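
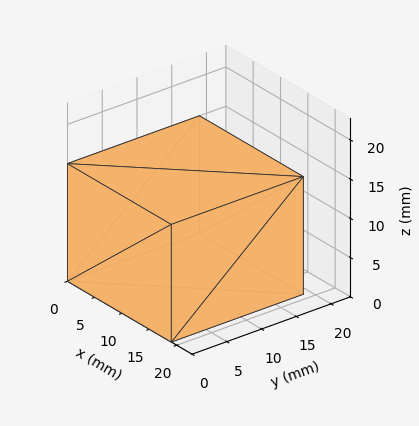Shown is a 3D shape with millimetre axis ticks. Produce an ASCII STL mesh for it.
Reading the render: the shape is a rectangular box, roughly 19 × 19 mm footprint and 15 mm tall (dimensions read to the nearest mm from the axis ticks). For the STL, each face is triangulated and given an outward normal.

solid part
  facet normal 0.0000 0.0000 -1.0000
    outer loop
      vertex 19.000 19.000 0.000
      vertex 19.000 0.000 0.000
      vertex 0.000 0.000 0.000
    endloop
  endfacet
  facet normal 0.0000 0.0000 -1.0000
    outer loop
      vertex 0.000 19.000 0.000
      vertex 19.000 19.000 0.000
      vertex 0.000 0.000 0.000
    endloop
  endfacet
  facet normal 0.0000 0.0000 1.0000
    outer loop
      vertex 0.000 0.000 15.000
      vertex 19.000 0.000 15.000
      vertex 19.000 19.000 15.000
    endloop
  endfacet
  facet normal 0.0000 0.0000 1.0000
    outer loop
      vertex 0.000 0.000 15.000
      vertex 19.000 19.000 15.000
      vertex 0.000 19.000 15.000
    endloop
  endfacet
  facet normal 0.0000 -1.0000 0.0000
    outer loop
      vertex 0.000 0.000 0.000
      vertex 19.000 0.000 0.000
      vertex 19.000 0.000 15.000
    endloop
  endfacet
  facet normal 0.0000 -1.0000 0.0000
    outer loop
      vertex 0.000 0.000 0.000
      vertex 19.000 0.000 15.000
      vertex 0.000 0.000 15.000
    endloop
  endfacet
  facet normal 0.0000 1.0000 0.0000
    outer loop
      vertex 19.000 19.000 15.000
      vertex 19.000 19.000 0.000
      vertex 0.000 19.000 0.000
    endloop
  endfacet
  facet normal 0.0000 1.0000 0.0000
    outer loop
      vertex 0.000 19.000 15.000
      vertex 19.000 19.000 15.000
      vertex 0.000 19.000 0.000
    endloop
  endfacet
  facet normal -1.0000 0.0000 0.0000
    outer loop
      vertex 0.000 19.000 15.000
      vertex 0.000 19.000 0.000
      vertex 0.000 0.000 0.000
    endloop
  endfacet
  facet normal -1.0000 0.0000 0.0000
    outer loop
      vertex 0.000 0.000 15.000
      vertex 0.000 19.000 15.000
      vertex 0.000 0.000 0.000
    endloop
  endfacet
  facet normal 1.0000 0.0000 0.0000
    outer loop
      vertex 19.000 0.000 0.000
      vertex 19.000 19.000 0.000
      vertex 19.000 19.000 15.000
    endloop
  endfacet
  facet normal 1.0000 0.0000 0.0000
    outer loop
      vertex 19.000 0.000 0.000
      vertex 19.000 19.000 15.000
      vertex 19.000 0.000 15.000
    endloop
  endfacet
endsolid part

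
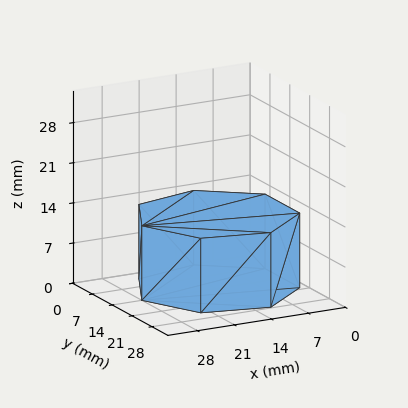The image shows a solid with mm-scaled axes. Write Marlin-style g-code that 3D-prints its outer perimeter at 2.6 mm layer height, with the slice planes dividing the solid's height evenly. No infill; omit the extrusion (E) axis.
Reading the render: the shape is a regular 7-sided prism (a cylinder approximated with 7 flat sides), circumscribed radius ≈ 14 mm, height ≈ 13 mm (dimensions read to the nearest mm from the axis ticks). For the g-code, the solid's height is divided into equal slices at the stated Δz and each level perimeter traced with G1 moves after a G0 lift.

; perimeter-only toolpath
G21 ; units = mm
G90 ; absolute positioning
G28 ; home
; layer 1
G0 Z2.6
G0 X28.0 Y14.0
G1 X22.7 Y24.9
G1 X10.9 Y27.6
G1 X1.4 Y20.1
G1 X1.4 Y7.9
G1 X10.9 Y0.4
G1 X22.7 Y3.1
G1 X28.0 Y14.0
; layer 2
G0 Z5.2
G0 X28.0 Y14.0
G1 X22.7 Y24.9
G1 X10.9 Y27.6
G1 X1.4 Y20.1
G1 X1.4 Y7.9
G1 X10.9 Y0.4
G1 X22.7 Y3.1
G1 X28.0 Y14.0
; layer 3
G0 Z7.8
G0 X28.0 Y14.0
G1 X22.7 Y24.9
G1 X10.9 Y27.6
G1 X1.4 Y20.1
G1 X1.4 Y7.9
G1 X10.9 Y0.4
G1 X22.7 Y3.1
G1 X28.0 Y14.0
; layer 4
G0 Z10.4
G0 X28.0 Y14.0
G1 X22.7 Y24.9
G1 X10.9 Y27.6
G1 X1.4 Y20.1
G1 X1.4 Y7.9
G1 X10.9 Y0.4
G1 X22.7 Y3.1
G1 X28.0 Y14.0
; layer 5
G0 Z13.0
G0 X28.0 Y14.0
G1 X22.7 Y24.9
G1 X10.9 Y27.6
G1 X1.4 Y20.1
G1 X1.4 Y7.9
G1 X10.9 Y0.4
G1 X22.7 Y3.1
G1 X28.0 Y14.0
M2 ; end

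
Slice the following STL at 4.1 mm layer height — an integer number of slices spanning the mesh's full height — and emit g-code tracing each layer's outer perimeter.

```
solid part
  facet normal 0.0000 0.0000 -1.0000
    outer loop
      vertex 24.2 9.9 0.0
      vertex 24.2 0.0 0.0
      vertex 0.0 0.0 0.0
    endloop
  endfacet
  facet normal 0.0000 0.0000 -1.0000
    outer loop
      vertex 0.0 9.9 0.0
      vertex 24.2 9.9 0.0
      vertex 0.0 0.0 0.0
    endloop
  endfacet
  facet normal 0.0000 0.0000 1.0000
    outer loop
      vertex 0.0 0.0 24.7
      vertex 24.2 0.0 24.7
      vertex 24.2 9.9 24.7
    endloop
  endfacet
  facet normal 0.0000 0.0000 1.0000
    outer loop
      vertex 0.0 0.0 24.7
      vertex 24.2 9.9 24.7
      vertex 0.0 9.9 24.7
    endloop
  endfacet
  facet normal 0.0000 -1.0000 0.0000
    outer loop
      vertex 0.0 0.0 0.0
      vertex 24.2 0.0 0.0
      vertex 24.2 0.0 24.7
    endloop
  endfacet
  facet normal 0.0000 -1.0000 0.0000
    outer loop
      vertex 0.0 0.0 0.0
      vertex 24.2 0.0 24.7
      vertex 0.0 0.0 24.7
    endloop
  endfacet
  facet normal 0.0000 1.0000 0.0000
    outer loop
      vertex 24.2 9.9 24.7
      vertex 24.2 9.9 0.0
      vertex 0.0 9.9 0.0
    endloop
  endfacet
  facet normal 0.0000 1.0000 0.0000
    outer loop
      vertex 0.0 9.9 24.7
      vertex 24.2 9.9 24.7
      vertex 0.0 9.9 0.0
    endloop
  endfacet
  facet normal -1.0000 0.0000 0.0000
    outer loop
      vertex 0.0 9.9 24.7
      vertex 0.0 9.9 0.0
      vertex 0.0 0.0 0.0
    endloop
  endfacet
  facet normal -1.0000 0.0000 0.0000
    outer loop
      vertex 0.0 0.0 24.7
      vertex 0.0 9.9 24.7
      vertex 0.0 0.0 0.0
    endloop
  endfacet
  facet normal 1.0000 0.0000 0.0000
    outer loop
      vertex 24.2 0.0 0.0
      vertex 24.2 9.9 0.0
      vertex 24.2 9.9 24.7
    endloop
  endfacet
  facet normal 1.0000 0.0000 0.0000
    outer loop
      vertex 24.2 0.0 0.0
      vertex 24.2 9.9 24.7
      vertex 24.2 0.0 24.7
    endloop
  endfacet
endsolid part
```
; perimeter-only toolpath
G21 ; units = mm
G90 ; absolute positioning
G28 ; home
; layer 1
G0 Z4.1
G0 X0.0 Y0.0
G1 X24.2 Y0.0
G1 X24.2 Y9.9
G1 X0.0 Y9.9
G1 X0.0 Y0.0
; layer 2
G0 Z8.2
G0 X0.0 Y0.0
G1 X24.2 Y0.0
G1 X24.2 Y9.9
G1 X0.0 Y9.9
G1 X0.0 Y0.0
; layer 3
G0 Z12.3
G0 X0.0 Y0.0
G1 X24.2 Y0.0
G1 X24.2 Y9.9
G1 X0.0 Y9.9
G1 X0.0 Y0.0
; layer 4
G0 Z16.5
G0 X0.0 Y0.0
G1 X24.2 Y0.0
G1 X24.2 Y9.9
G1 X0.0 Y9.9
G1 X0.0 Y0.0
; layer 5
G0 Z20.6
G0 X0.0 Y0.0
G1 X24.2 Y0.0
G1 X24.2 Y9.9
G1 X0.0 Y9.9
G1 X0.0 Y0.0
; layer 6
G0 Z24.7
G0 X0.0 Y0.0
G1 X24.2 Y0.0
G1 X24.2 Y9.9
G1 X0.0 Y9.9
G1 X0.0 Y0.0
M2 ; end

The solid is a rectangular box, roughly 24.2 × 9.9 mm footprint and 24.7 mm tall. Slicing at Δz = 4.1 mm — 6 equal slices spanning the solid's height, so layer i sits at z = i·h/6 — gives 6 non-empty perimeters. Each is a 4-segment closed polygon; G0 lifts to the layer z and rapids to the start vertex, then G1 traces the edges.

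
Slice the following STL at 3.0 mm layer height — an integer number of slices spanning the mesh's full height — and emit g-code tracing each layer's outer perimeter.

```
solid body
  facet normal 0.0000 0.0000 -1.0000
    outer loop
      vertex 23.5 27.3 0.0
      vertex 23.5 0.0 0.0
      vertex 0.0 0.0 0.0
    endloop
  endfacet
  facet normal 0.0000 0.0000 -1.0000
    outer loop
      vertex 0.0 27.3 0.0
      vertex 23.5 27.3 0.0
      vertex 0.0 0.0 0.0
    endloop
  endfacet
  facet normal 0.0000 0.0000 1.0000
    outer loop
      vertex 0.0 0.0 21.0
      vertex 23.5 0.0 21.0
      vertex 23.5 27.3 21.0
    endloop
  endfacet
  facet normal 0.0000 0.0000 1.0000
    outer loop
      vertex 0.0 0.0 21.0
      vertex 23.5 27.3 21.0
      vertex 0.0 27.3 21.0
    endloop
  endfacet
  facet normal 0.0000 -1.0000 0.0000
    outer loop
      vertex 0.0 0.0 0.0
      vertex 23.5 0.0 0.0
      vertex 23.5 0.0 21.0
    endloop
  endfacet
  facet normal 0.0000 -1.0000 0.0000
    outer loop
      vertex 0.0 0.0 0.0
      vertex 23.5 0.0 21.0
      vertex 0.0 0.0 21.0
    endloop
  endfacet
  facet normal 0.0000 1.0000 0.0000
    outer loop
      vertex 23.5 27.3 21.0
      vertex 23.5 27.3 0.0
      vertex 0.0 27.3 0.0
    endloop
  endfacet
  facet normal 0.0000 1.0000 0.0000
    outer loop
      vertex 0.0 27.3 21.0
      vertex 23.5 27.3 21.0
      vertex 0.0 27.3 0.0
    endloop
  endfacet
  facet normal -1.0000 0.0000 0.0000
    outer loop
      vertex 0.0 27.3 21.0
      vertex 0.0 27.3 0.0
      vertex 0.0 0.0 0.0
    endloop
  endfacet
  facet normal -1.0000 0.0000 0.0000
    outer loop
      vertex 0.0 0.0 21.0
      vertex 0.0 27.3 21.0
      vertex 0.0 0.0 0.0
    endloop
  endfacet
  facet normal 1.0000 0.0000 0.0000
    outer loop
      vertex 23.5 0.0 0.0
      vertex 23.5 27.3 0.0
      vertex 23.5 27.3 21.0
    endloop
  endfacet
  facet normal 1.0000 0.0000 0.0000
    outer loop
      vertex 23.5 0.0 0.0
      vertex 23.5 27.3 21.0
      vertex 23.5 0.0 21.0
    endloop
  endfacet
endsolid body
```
; perimeter-only toolpath
G21 ; units = mm
G90 ; absolute positioning
G28 ; home
; layer 1
G0 Z3.0
G0 X0.0 Y0.0
G1 X23.5 Y0.0
G1 X23.5 Y27.3
G1 X0.0 Y27.3
G1 X0.0 Y0.0
; layer 2
G0 Z6.0
G0 X0.0 Y0.0
G1 X23.5 Y0.0
G1 X23.5 Y27.3
G1 X0.0 Y27.3
G1 X0.0 Y0.0
; layer 3
G0 Z9.0
G0 X0.0 Y0.0
G1 X23.5 Y0.0
G1 X23.5 Y27.3
G1 X0.0 Y27.3
G1 X0.0 Y0.0
; layer 4
G0 Z12.0
G0 X0.0 Y0.0
G1 X23.5 Y0.0
G1 X23.5 Y27.3
G1 X0.0 Y27.3
G1 X0.0 Y0.0
; layer 5
G0 Z15.0
G0 X0.0 Y0.0
G1 X23.5 Y0.0
G1 X23.5 Y27.3
G1 X0.0 Y27.3
G1 X0.0 Y0.0
; layer 6
G0 Z18.0
G0 X0.0 Y0.0
G1 X23.5 Y0.0
G1 X23.5 Y27.3
G1 X0.0 Y27.3
G1 X0.0 Y0.0
; layer 7
G0 Z21.0
G0 X0.0 Y0.0
G1 X23.5 Y0.0
G1 X23.5 Y27.3
G1 X0.0 Y27.3
G1 X0.0 Y0.0
M2 ; end

The solid is a rectangular box, roughly 23.5 × 27.3 mm footprint and 21 mm tall. Slicing at Δz = 3.0 mm — 7 equal slices spanning the solid's height, so layer i sits at z = i·h/7 — gives 7 non-empty perimeters. Each is a 4-segment closed polygon; G0 lifts to the layer z and rapids to the start vertex, then G1 traces the edges.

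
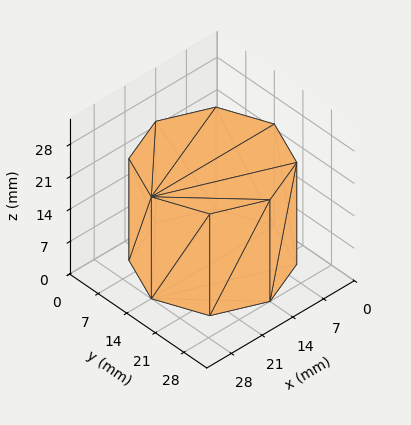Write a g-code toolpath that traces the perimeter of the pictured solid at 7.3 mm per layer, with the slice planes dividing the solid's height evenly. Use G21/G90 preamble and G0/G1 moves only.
Reading the render: the shape is a regular 8-sided prism (a cylinder approximated with 8 flat sides), circumscribed radius ≈ 14 mm, height ≈ 22 mm (dimensions read to the nearest mm from the axis ticks). For the g-code, the solid's height is divided into equal slices at the stated Δz and each level perimeter traced with G1 moves after a G0 lift.

; perimeter-only toolpath
G21 ; units = mm
G90 ; absolute positioning
G28 ; home
; layer 1
G0 Z7.3
G0 X28.0 Y14.0
G1 X23.9 Y23.9
G1 X14.0 Y28.0
G1 X4.1 Y23.9
G1 X0.0 Y14.0
G1 X4.1 Y4.1
G1 X14.0 Y0.0
G1 X23.9 Y4.1
G1 X28.0 Y14.0
; layer 2
G0 Z14.7
G0 X28.0 Y14.0
G1 X23.9 Y23.9
G1 X14.0 Y28.0
G1 X4.1 Y23.9
G1 X0.0 Y14.0
G1 X4.1 Y4.1
G1 X14.0 Y0.0
G1 X23.9 Y4.1
G1 X28.0 Y14.0
; layer 3
G0 Z22.0
G0 X28.0 Y14.0
G1 X23.9 Y23.9
G1 X14.0 Y28.0
G1 X4.1 Y23.9
G1 X0.0 Y14.0
G1 X4.1 Y4.1
G1 X14.0 Y0.0
G1 X23.9 Y4.1
G1 X28.0 Y14.0
M2 ; end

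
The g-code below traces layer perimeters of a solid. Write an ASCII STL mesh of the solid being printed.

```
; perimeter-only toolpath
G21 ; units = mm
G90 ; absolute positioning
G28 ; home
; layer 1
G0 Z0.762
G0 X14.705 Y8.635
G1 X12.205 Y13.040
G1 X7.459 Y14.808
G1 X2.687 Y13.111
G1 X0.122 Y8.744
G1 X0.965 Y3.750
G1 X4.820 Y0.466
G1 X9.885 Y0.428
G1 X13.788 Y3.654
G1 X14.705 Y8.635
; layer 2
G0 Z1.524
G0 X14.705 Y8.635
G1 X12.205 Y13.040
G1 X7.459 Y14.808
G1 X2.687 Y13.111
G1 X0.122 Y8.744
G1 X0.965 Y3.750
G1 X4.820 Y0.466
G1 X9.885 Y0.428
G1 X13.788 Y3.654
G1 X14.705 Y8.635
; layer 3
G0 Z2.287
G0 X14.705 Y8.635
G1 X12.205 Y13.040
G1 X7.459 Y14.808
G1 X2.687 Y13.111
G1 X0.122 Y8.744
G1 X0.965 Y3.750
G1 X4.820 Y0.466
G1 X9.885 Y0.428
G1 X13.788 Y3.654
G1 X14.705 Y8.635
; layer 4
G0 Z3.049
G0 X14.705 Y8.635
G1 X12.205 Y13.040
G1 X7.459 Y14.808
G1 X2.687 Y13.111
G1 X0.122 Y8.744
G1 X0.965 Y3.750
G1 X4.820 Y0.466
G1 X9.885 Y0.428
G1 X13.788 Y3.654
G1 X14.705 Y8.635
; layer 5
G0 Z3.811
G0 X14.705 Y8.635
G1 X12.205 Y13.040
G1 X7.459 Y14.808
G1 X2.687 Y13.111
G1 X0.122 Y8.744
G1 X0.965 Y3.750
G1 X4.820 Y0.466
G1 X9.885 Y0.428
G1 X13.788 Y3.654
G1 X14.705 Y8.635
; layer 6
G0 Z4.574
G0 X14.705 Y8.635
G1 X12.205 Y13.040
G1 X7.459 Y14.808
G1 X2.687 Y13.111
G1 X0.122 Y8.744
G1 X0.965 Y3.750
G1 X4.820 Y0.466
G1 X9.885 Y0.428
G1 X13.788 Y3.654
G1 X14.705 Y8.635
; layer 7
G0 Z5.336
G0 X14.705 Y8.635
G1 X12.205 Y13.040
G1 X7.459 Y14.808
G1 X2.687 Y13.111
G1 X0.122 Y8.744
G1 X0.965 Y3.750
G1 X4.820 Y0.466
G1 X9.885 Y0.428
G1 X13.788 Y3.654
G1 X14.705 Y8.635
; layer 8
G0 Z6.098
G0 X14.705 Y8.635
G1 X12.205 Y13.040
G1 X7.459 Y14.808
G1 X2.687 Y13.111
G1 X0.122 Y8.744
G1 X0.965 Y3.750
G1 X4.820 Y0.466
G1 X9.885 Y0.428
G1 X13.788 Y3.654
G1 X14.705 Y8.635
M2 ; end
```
solid part
  facet normal 0.0000 0.0000 -1.0000
    outer loop
      vertex 7.459 14.808 0.000
      vertex 12.205 13.040 0.000
      vertex 14.705 8.635 0.000
    endloop
  endfacet
  facet normal 0.0000 0.0000 -1.0000
    outer loop
      vertex 2.687 13.111 0.000
      vertex 7.459 14.808 0.000
      vertex 14.705 8.635 0.000
    endloop
  endfacet
  facet normal 0.0000 0.0000 -1.0000
    outer loop
      vertex 0.122 8.744 0.000
      vertex 2.687 13.111 0.000
      vertex 14.705 8.635 0.000
    endloop
  endfacet
  facet normal 0.0000 0.0000 -1.0000
    outer loop
      vertex 0.965 3.750 0.000
      vertex 0.122 8.744 0.000
      vertex 14.705 8.635 0.000
    endloop
  endfacet
  facet normal 0.0000 0.0000 -1.0000
    outer loop
      vertex 4.820 0.466 0.000
      vertex 0.965 3.750 0.000
      vertex 14.705 8.635 0.000
    endloop
  endfacet
  facet normal 0.0000 0.0000 -1.0000
    outer loop
      vertex 9.885 0.428 0.000
      vertex 4.820 0.466 0.000
      vertex 14.705 8.635 0.000
    endloop
  endfacet
  facet normal 0.0000 0.0000 -1.0000
    outer loop
      vertex 13.788 3.654 0.000
      vertex 9.885 0.428 0.000
      vertex 14.705 8.635 0.000
    endloop
  endfacet
  facet normal 0.0000 0.0000 1.0000
    outer loop
      vertex 14.705 8.635 6.098
      vertex 12.205 13.040 6.098
      vertex 7.459 14.808 6.098
    endloop
  endfacet
  facet normal 0.0000 0.0000 1.0000
    outer loop
      vertex 14.705 8.635 6.098
      vertex 7.459 14.808 6.098
      vertex 2.687 13.111 6.098
    endloop
  endfacet
  facet normal 0.0000 0.0000 1.0000
    outer loop
      vertex 14.705 8.635 6.098
      vertex 2.687 13.111 6.098
      vertex 0.122 8.744 6.098
    endloop
  endfacet
  facet normal 0.0000 0.0000 1.0000
    outer loop
      vertex 14.705 8.635 6.098
      vertex 0.122 8.744 6.098
      vertex 0.965 3.750 6.098
    endloop
  endfacet
  facet normal 0.0000 0.0000 1.0000
    outer loop
      vertex 14.705 8.635 6.098
      vertex 0.965 3.750 6.098
      vertex 4.820 0.466 6.098
    endloop
  endfacet
  facet normal 0.0000 0.0000 1.0000
    outer loop
      vertex 14.705 8.635 6.098
      vertex 4.820 0.466 6.098
      vertex 9.885 0.428 6.098
    endloop
  endfacet
  facet normal 0.0000 0.0000 1.0000
    outer loop
      vertex 14.705 8.635 6.098
      vertex 9.885 0.428 6.098
      vertex 13.788 3.654 6.098
    endloop
  endfacet
  facet normal 0.8697 0.4936 0.0000
    outer loop
      vertex 14.705 8.635 0.000
      vertex 12.205 13.040 0.000
      vertex 12.205 13.040 6.098
    endloop
  endfacet
  facet normal 0.8697 0.4936 0.0000
    outer loop
      vertex 14.705 8.635 0.000
      vertex 12.205 13.040 6.098
      vertex 14.705 8.635 6.098
    endloop
  endfacet
  facet normal 0.3491 0.9371 0.0000
    outer loop
      vertex 12.205 13.040 0.000
      vertex 7.459 14.808 0.000
      vertex 7.459 14.808 6.098
    endloop
  endfacet
  facet normal 0.3491 0.9371 0.0000
    outer loop
      vertex 12.205 13.040 0.000
      vertex 7.459 14.808 6.098
      vertex 12.205 13.040 6.098
    endloop
  endfacet
  facet normal -0.3351 0.9422 0.0000
    outer loop
      vertex 7.459 14.808 0.000
      vertex 2.687 13.111 0.000
      vertex 2.687 13.111 6.098
    endloop
  endfacet
  facet normal -0.3351 0.9422 0.0000
    outer loop
      vertex 7.459 14.808 0.000
      vertex 2.687 13.111 6.098
      vertex 7.459 14.808 6.098
    endloop
  endfacet
  facet normal -0.8623 0.5065 0.0000
    outer loop
      vertex 2.687 13.111 0.000
      vertex 0.122 8.744 0.000
      vertex 0.122 8.744 6.098
    endloop
  endfacet
  facet normal -0.8623 0.5065 0.0000
    outer loop
      vertex 2.687 13.111 0.000
      vertex 0.122 8.744 6.098
      vertex 2.687 13.111 6.098
    endloop
  endfacet
  facet normal -0.9861 -0.1664 0.0000
    outer loop
      vertex 0.122 8.744 0.000
      vertex 0.965 3.750 0.000
      vertex 0.965 3.750 6.098
    endloop
  endfacet
  facet normal -0.9861 -0.1664 0.0000
    outer loop
      vertex 0.122 8.744 0.000
      vertex 0.965 3.750 6.098
      vertex 0.122 8.744 6.098
    endloop
  endfacet
  facet normal -0.6485 -0.7612 0.0000
    outer loop
      vertex 0.965 3.750 0.000
      vertex 4.820 0.466 0.000
      vertex 4.820 0.466 6.098
    endloop
  endfacet
  facet normal -0.6485 -0.7612 0.0000
    outer loop
      vertex 0.965 3.750 0.000
      vertex 4.820 0.466 6.098
      vertex 0.965 3.750 6.098
    endloop
  endfacet
  facet normal -0.0075 -1.0000 0.0000
    outer loop
      vertex 4.820 0.466 0.000
      vertex 9.885 0.428 0.000
      vertex 9.885 0.428 6.098
    endloop
  endfacet
  facet normal -0.0075 -1.0000 0.0000
    outer loop
      vertex 4.820 0.466 0.000
      vertex 9.885 0.428 6.098
      vertex 4.820 0.466 6.098
    endloop
  endfacet
  facet normal 0.6371 -0.7708 0.0000
    outer loop
      vertex 9.885 0.428 0.000
      vertex 13.788 3.654 0.000
      vertex 13.788 3.654 6.098
    endloop
  endfacet
  facet normal 0.6371 -0.7708 0.0000
    outer loop
      vertex 9.885 0.428 0.000
      vertex 13.788 3.654 6.098
      vertex 9.885 0.428 6.098
    endloop
  endfacet
  facet normal 0.9835 -0.1811 0.0000
    outer loop
      vertex 13.788 3.654 0.000
      vertex 14.705 8.635 0.000
      vertex 14.705 8.635 6.098
    endloop
  endfacet
  facet normal 0.9835 -0.1811 0.0000
    outer loop
      vertex 13.788 3.654 0.000
      vertex 14.705 8.635 6.098
      vertex 13.788 3.654 6.098
    endloop
  endfacet
endsolid part

The G0 Z moves step by Δz≈0.762 mm. Every layer's G1 loop is the same polygon, so the solid is a straight extrusion of it from z=0 to z≈6.1. Closing with flat bottom and top caps and triangulating gives 32 facets — a regular 9-sided prism (a cylinder approximated with 9 flat sides), circumscribed radius ≈ 7.4 mm, height ≈ 6.1 mm.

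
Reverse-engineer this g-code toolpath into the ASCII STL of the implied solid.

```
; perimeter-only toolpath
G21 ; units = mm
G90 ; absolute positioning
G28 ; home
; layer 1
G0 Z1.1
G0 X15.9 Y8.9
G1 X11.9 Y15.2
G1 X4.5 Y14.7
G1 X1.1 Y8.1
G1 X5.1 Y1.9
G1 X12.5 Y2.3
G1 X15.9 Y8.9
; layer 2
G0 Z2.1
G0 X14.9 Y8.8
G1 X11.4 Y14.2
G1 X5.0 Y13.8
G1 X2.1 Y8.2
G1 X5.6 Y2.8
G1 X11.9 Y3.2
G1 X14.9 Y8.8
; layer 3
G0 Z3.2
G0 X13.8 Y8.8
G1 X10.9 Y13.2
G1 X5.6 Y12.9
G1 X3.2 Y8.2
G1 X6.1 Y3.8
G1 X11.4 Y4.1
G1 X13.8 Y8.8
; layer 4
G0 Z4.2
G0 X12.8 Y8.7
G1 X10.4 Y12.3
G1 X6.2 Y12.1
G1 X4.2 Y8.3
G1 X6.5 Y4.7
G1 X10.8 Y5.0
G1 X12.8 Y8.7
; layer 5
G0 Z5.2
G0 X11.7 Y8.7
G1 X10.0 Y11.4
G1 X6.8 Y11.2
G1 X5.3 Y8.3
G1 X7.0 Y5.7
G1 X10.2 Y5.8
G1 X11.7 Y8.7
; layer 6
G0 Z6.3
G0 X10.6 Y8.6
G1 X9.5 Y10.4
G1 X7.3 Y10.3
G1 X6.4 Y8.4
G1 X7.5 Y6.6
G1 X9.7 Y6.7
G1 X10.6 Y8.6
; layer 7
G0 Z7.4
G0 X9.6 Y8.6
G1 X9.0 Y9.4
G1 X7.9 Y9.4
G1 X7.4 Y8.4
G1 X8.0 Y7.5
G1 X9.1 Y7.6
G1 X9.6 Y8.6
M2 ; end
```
solid part
  facet normal 0.0000 0.0000 -1.0000
    outer loop
      vertex 3.9 15.6 0.0
      vertex 12.4 16.1 0.0
      vertex 17.0 8.9 0.0
    endloop
  endfacet
  facet normal 0.0000 0.0000 -1.0000
    outer loop
      vertex 0.0 8.1 0.0
      vertex 3.9 15.6 0.0
      vertex 17.0 8.9 0.0
    endloop
  endfacet
  facet normal 0.0000 0.0000 -1.0000
    outer loop
      vertex 4.6 0.9 0.0
      vertex 0.0 8.1 0.0
      vertex 17.0 8.9 0.0
    endloop
  endfacet
  facet normal 0.0000 0.0000 -1.0000
    outer loop
      vertex 13.1 1.4 0.0
      vertex 4.6 0.9 0.0
      vertex 17.0 8.9 0.0
    endloop
  endfacet
  facet normal 0.6331 0.4045 0.6599
    outer loop
      vertex 17.0 8.9 0.0
      vertex 12.4 16.1 0.0
      vertex 8.5 8.5 8.4
    endloop
  endfacet
  facet normal -0.0442 0.7509 0.6589
    outer loop
      vertex 12.4 16.1 0.0
      vertex 3.9 15.6 0.0
      vertex 8.5 8.5 8.4
    endloop
  endfacet
  facet normal -0.6674 0.3471 0.6588
    outer loop
      vertex 3.9 15.6 0.0
      vertex 0.0 8.1 0.0
      vertex 8.5 8.5 8.4
    endloop
  endfacet
  facet normal -0.6331 -0.4045 0.6599
    outer loop
      vertex 0.0 8.1 0.0
      vertex 4.6 0.9 0.0
      vertex 8.5 8.5 8.4
    endloop
  endfacet
  facet normal 0.0442 -0.7509 0.6589
    outer loop
      vertex 4.6 0.9 0.0
      vertex 13.1 1.4 0.0
      vertex 8.5 8.5 8.4
    endloop
  endfacet
  facet normal 0.6674 -0.3471 0.6588
    outer loop
      vertex 13.1 1.4 0.0
      vertex 17.0 8.9 0.0
      vertex 8.5 8.5 8.4
    endloop
  endfacet
endsolid part

The G0 Z moves step by Δz≈1.1 mm. The G1 loops shrink linearly with z, so the solid tapers from its base footprint up to z≈8.4. Closing with a flat bottom cap and the tapered top and triangulating gives 10 facets — a regular 6-sided pyramid, base circumscribed radius ≈ 8.5 mm, apex at z ≈ 8.4 mm.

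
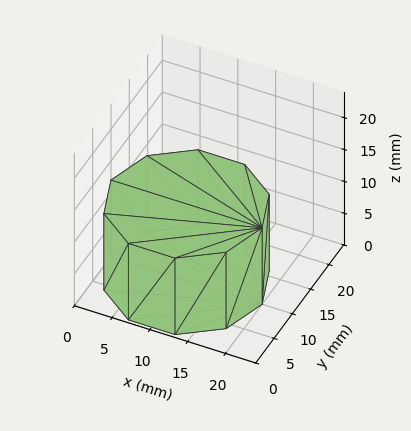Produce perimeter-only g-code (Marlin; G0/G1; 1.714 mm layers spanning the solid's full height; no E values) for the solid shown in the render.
Reading the render: the shape is a regular 10-sided prism (a cylinder approximated with 10 flat sides), circumscribed radius ≈ 10 mm, height ≈ 12 mm (dimensions read to the nearest mm from the axis ticks). For the g-code, the solid's height is divided into equal slices at the stated Δz and each level perimeter traced with G1 moves after a G0 lift.

; perimeter-only toolpath
G21 ; units = mm
G90 ; absolute positioning
G28 ; home
; layer 1
G0 Z1.714
G0 X20.000 Y10.000
G1 X18.090 Y15.878
G1 X13.090 Y19.511
G1 X6.910 Y19.511
G1 X1.910 Y15.878
G1 X0.000 Y10.000
G1 X1.910 Y4.122
G1 X6.910 Y0.489
G1 X13.090 Y0.489
G1 X18.090 Y4.122
G1 X20.000 Y10.000
; layer 2
G0 Z3.429
G0 X20.000 Y10.000
G1 X18.090 Y15.878
G1 X13.090 Y19.511
G1 X6.910 Y19.511
G1 X1.910 Y15.878
G1 X0.000 Y10.000
G1 X1.910 Y4.122
G1 X6.910 Y0.489
G1 X13.090 Y0.489
G1 X18.090 Y4.122
G1 X20.000 Y10.000
; layer 3
G0 Z5.143
G0 X20.000 Y10.000
G1 X18.090 Y15.878
G1 X13.090 Y19.511
G1 X6.910 Y19.511
G1 X1.910 Y15.878
G1 X0.000 Y10.000
G1 X1.910 Y4.122
G1 X6.910 Y0.489
G1 X13.090 Y0.489
G1 X18.090 Y4.122
G1 X20.000 Y10.000
; layer 4
G0 Z6.857
G0 X20.000 Y10.000
G1 X18.090 Y15.878
G1 X13.090 Y19.511
G1 X6.910 Y19.511
G1 X1.910 Y15.878
G1 X0.000 Y10.000
G1 X1.910 Y4.122
G1 X6.910 Y0.489
G1 X13.090 Y0.489
G1 X18.090 Y4.122
G1 X20.000 Y10.000
; layer 5
G0 Z8.571
G0 X20.000 Y10.000
G1 X18.090 Y15.878
G1 X13.090 Y19.511
G1 X6.910 Y19.511
G1 X1.910 Y15.878
G1 X0.000 Y10.000
G1 X1.910 Y4.122
G1 X6.910 Y0.489
G1 X13.090 Y0.489
G1 X18.090 Y4.122
G1 X20.000 Y10.000
; layer 6
G0 Z10.286
G0 X20.000 Y10.000
G1 X18.090 Y15.878
G1 X13.090 Y19.511
G1 X6.910 Y19.511
G1 X1.910 Y15.878
G1 X0.000 Y10.000
G1 X1.910 Y4.122
G1 X6.910 Y0.489
G1 X13.090 Y0.489
G1 X18.090 Y4.122
G1 X20.000 Y10.000
; layer 7
G0 Z12.000
G0 X20.000 Y10.000
G1 X18.090 Y15.878
G1 X13.090 Y19.511
G1 X6.910 Y19.511
G1 X1.910 Y15.878
G1 X0.000 Y10.000
G1 X1.910 Y4.122
G1 X6.910 Y0.489
G1 X13.090 Y0.489
G1 X18.090 Y4.122
G1 X20.000 Y10.000
M2 ; end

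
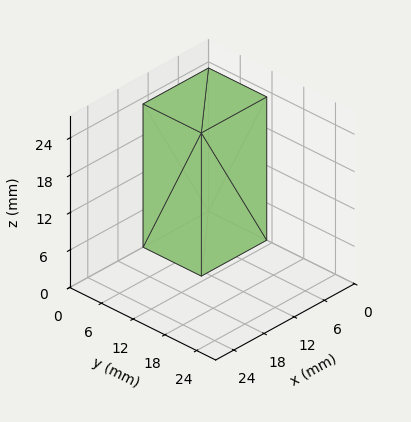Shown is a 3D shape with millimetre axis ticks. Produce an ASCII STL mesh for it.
Reading the render: the shape is a rectangular box, roughly 13 × 11 mm footprint and 23 mm tall (dimensions read to the nearest mm from the axis ticks). For the STL, each face is triangulated and given an outward normal.

solid part
  facet normal 0.0000 0.0000 -1.0000
    outer loop
      vertex 13.000 11.000 0.000
      vertex 13.000 0.000 0.000
      vertex 0.000 0.000 0.000
    endloop
  endfacet
  facet normal 0.0000 0.0000 -1.0000
    outer loop
      vertex 0.000 11.000 0.000
      vertex 13.000 11.000 0.000
      vertex 0.000 0.000 0.000
    endloop
  endfacet
  facet normal 0.0000 0.0000 1.0000
    outer loop
      vertex 0.000 0.000 23.000
      vertex 13.000 0.000 23.000
      vertex 13.000 11.000 23.000
    endloop
  endfacet
  facet normal 0.0000 0.0000 1.0000
    outer loop
      vertex 0.000 0.000 23.000
      vertex 13.000 11.000 23.000
      vertex 0.000 11.000 23.000
    endloop
  endfacet
  facet normal 0.0000 -1.0000 0.0000
    outer loop
      vertex 0.000 0.000 0.000
      vertex 13.000 0.000 0.000
      vertex 13.000 0.000 23.000
    endloop
  endfacet
  facet normal 0.0000 -1.0000 0.0000
    outer loop
      vertex 0.000 0.000 0.000
      vertex 13.000 0.000 23.000
      vertex 0.000 0.000 23.000
    endloop
  endfacet
  facet normal 0.0000 1.0000 0.0000
    outer loop
      vertex 13.000 11.000 23.000
      vertex 13.000 11.000 0.000
      vertex 0.000 11.000 0.000
    endloop
  endfacet
  facet normal 0.0000 1.0000 0.0000
    outer loop
      vertex 0.000 11.000 23.000
      vertex 13.000 11.000 23.000
      vertex 0.000 11.000 0.000
    endloop
  endfacet
  facet normal -1.0000 0.0000 0.0000
    outer loop
      vertex 0.000 11.000 23.000
      vertex 0.000 11.000 0.000
      vertex 0.000 0.000 0.000
    endloop
  endfacet
  facet normal -1.0000 0.0000 0.0000
    outer loop
      vertex 0.000 0.000 23.000
      vertex 0.000 11.000 23.000
      vertex 0.000 0.000 0.000
    endloop
  endfacet
  facet normal 1.0000 0.0000 0.0000
    outer loop
      vertex 13.000 0.000 0.000
      vertex 13.000 11.000 0.000
      vertex 13.000 11.000 23.000
    endloop
  endfacet
  facet normal 1.0000 0.0000 0.0000
    outer loop
      vertex 13.000 0.000 0.000
      vertex 13.000 11.000 23.000
      vertex 13.000 0.000 23.000
    endloop
  endfacet
endsolid part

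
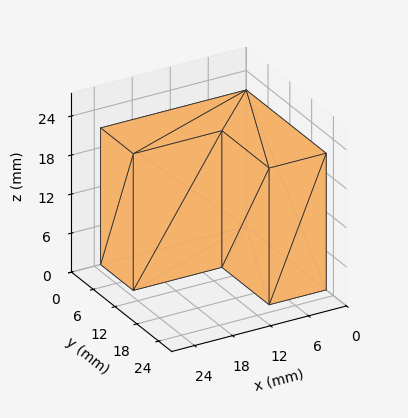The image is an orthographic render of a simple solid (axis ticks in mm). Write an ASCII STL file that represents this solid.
Reading the render: the shape is an L-shaped prism: outer 23 × 22 mm, arm thicknesses ≈ 9 mm (horizontal) and 9 mm (vertical), extruded 21 mm in z (dimensions read to the nearest mm from the axis ticks). For the STL, each face is triangulated and given an outward normal.

solid part
  facet normal 0.0000 0.0000 -1.0000
    outer loop
      vertex 23.000 9.000 0.000
      vertex 23.000 0.000 0.000
      vertex 0.000 0.000 0.000
    endloop
  endfacet
  facet normal 0.0000 0.0000 -1.0000
    outer loop
      vertex 9.000 9.000 0.000
      vertex 23.000 9.000 0.000
      vertex 0.000 0.000 0.000
    endloop
  endfacet
  facet normal 0.0000 0.0000 -1.0000
    outer loop
      vertex 9.000 22.000 0.000
      vertex 9.000 9.000 0.000
      vertex 0.000 0.000 0.000
    endloop
  endfacet
  facet normal 0.0000 0.0000 -1.0000
    outer loop
      vertex 0.000 22.000 0.000
      vertex 9.000 22.000 0.000
      vertex 0.000 0.000 0.000
    endloop
  endfacet
  facet normal 0.0000 0.0000 1.0000
    outer loop
      vertex 0.000 0.000 21.000
      vertex 23.000 0.000 21.000
      vertex 23.000 9.000 21.000
    endloop
  endfacet
  facet normal 0.0000 0.0000 1.0000
    outer loop
      vertex 0.000 0.000 21.000
      vertex 23.000 9.000 21.000
      vertex 9.000 9.000 21.000
    endloop
  endfacet
  facet normal 0.0000 0.0000 1.0000
    outer loop
      vertex 0.000 0.000 21.000
      vertex 9.000 9.000 21.000
      vertex 9.000 22.000 21.000
    endloop
  endfacet
  facet normal 0.0000 0.0000 1.0000
    outer loop
      vertex 0.000 0.000 21.000
      vertex 9.000 22.000 21.000
      vertex 0.000 22.000 21.000
    endloop
  endfacet
  facet normal 0.0000 -1.0000 0.0000
    outer loop
      vertex 0.000 0.000 0.000
      vertex 23.000 0.000 0.000
      vertex 23.000 0.000 21.000
    endloop
  endfacet
  facet normal 0.0000 -1.0000 0.0000
    outer loop
      vertex 0.000 0.000 0.000
      vertex 23.000 0.000 21.000
      vertex 0.000 0.000 21.000
    endloop
  endfacet
  facet normal 1.0000 0.0000 0.0000
    outer loop
      vertex 23.000 0.000 0.000
      vertex 23.000 9.000 0.000
      vertex 23.000 9.000 21.000
    endloop
  endfacet
  facet normal 1.0000 0.0000 0.0000
    outer loop
      vertex 23.000 0.000 0.000
      vertex 23.000 9.000 21.000
      vertex 23.000 0.000 21.000
    endloop
  endfacet
  facet normal 0.0000 1.0000 0.0000
    outer loop
      vertex 23.000 9.000 0.000
      vertex 9.000 9.000 0.000
      vertex 9.000 9.000 21.000
    endloop
  endfacet
  facet normal 0.0000 1.0000 0.0000
    outer loop
      vertex 23.000 9.000 0.000
      vertex 9.000 9.000 21.000
      vertex 23.000 9.000 21.000
    endloop
  endfacet
  facet normal 1.0000 0.0000 0.0000
    outer loop
      vertex 9.000 9.000 0.000
      vertex 9.000 22.000 0.000
      vertex 9.000 22.000 21.000
    endloop
  endfacet
  facet normal 1.0000 0.0000 0.0000
    outer loop
      vertex 9.000 9.000 0.000
      vertex 9.000 22.000 21.000
      vertex 9.000 9.000 21.000
    endloop
  endfacet
  facet normal 0.0000 1.0000 0.0000
    outer loop
      vertex 9.000 22.000 0.000
      vertex 0.000 22.000 0.000
      vertex 0.000 22.000 21.000
    endloop
  endfacet
  facet normal 0.0000 1.0000 0.0000
    outer loop
      vertex 9.000 22.000 0.000
      vertex 0.000 22.000 21.000
      vertex 9.000 22.000 21.000
    endloop
  endfacet
  facet normal -1.0000 0.0000 0.0000
    outer loop
      vertex 0.000 22.000 0.000
      vertex 0.000 0.000 0.000
      vertex 0.000 0.000 21.000
    endloop
  endfacet
  facet normal -1.0000 0.0000 0.0000
    outer loop
      vertex 0.000 22.000 0.000
      vertex 0.000 0.000 21.000
      vertex 0.000 22.000 21.000
    endloop
  endfacet
endsolid part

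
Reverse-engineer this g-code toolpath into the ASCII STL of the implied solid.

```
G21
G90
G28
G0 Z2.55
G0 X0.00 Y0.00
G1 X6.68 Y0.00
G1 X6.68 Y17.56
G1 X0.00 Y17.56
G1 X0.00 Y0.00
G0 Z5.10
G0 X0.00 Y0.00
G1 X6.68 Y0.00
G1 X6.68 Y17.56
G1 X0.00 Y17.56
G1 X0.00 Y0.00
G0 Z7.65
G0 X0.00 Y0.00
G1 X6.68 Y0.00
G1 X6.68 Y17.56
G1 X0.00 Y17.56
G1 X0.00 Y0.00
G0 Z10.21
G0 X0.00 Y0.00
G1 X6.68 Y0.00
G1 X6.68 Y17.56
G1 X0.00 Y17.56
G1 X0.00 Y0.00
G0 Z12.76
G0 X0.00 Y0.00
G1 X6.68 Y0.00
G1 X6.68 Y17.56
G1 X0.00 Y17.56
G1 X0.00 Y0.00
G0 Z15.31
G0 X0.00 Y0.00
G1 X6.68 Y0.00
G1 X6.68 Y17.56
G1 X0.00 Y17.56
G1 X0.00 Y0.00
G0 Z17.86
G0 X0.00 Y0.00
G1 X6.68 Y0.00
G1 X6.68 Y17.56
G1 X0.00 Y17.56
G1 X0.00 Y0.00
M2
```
solid part
  facet normal 0.0000 0.0000 -1.0000
    outer loop
      vertex 6.68 17.56 0.00
      vertex 6.68 0.00 0.00
      vertex 0.00 0.00 0.00
    endloop
  endfacet
  facet normal 0.0000 0.0000 -1.0000
    outer loop
      vertex 0.00 17.56 0.00
      vertex 6.68 17.56 0.00
      vertex 0.00 0.00 0.00
    endloop
  endfacet
  facet normal 0.0000 0.0000 1.0000
    outer loop
      vertex 0.00 0.00 17.86
      vertex 6.68 0.00 17.86
      vertex 6.68 17.56 17.86
    endloop
  endfacet
  facet normal 0.0000 0.0000 1.0000
    outer loop
      vertex 0.00 0.00 17.86
      vertex 6.68 17.56 17.86
      vertex 0.00 17.56 17.86
    endloop
  endfacet
  facet normal 0.0000 -1.0000 0.0000
    outer loop
      vertex 0.00 0.00 0.00
      vertex 6.68 0.00 0.00
      vertex 6.68 0.00 17.86
    endloop
  endfacet
  facet normal 0.0000 -1.0000 0.0000
    outer loop
      vertex 0.00 0.00 0.00
      vertex 6.68 0.00 17.86
      vertex 0.00 0.00 17.86
    endloop
  endfacet
  facet normal 0.0000 1.0000 0.0000
    outer loop
      vertex 6.68 17.56 17.86
      vertex 6.68 17.56 0.00
      vertex 0.00 17.56 0.00
    endloop
  endfacet
  facet normal 0.0000 1.0000 0.0000
    outer loop
      vertex 0.00 17.56 17.86
      vertex 6.68 17.56 17.86
      vertex 0.00 17.56 0.00
    endloop
  endfacet
  facet normal -1.0000 0.0000 0.0000
    outer loop
      vertex 0.00 17.56 17.86
      vertex 0.00 17.56 0.00
      vertex 0.00 0.00 0.00
    endloop
  endfacet
  facet normal -1.0000 0.0000 0.0000
    outer loop
      vertex 0.00 0.00 17.86
      vertex 0.00 17.56 17.86
      vertex 0.00 0.00 0.00
    endloop
  endfacet
  facet normal 1.0000 0.0000 0.0000
    outer loop
      vertex 6.68 0.00 0.00
      vertex 6.68 17.56 0.00
      vertex 6.68 17.56 17.86
    endloop
  endfacet
  facet normal 1.0000 0.0000 0.0000
    outer loop
      vertex 6.68 0.00 0.00
      vertex 6.68 17.56 17.86
      vertex 6.68 0.00 17.86
    endloop
  endfacet
endsolid part

The G0 Z moves step by Δz≈2.55 mm. Every layer's G1 loop is the same polygon, so the solid is a straight extrusion of it from z=0 to z≈17.9. Closing with flat bottom and top caps and triangulating gives 12 facets — a rectangular box, roughly 6.68 × 17.6 mm footprint and 17.9 mm tall.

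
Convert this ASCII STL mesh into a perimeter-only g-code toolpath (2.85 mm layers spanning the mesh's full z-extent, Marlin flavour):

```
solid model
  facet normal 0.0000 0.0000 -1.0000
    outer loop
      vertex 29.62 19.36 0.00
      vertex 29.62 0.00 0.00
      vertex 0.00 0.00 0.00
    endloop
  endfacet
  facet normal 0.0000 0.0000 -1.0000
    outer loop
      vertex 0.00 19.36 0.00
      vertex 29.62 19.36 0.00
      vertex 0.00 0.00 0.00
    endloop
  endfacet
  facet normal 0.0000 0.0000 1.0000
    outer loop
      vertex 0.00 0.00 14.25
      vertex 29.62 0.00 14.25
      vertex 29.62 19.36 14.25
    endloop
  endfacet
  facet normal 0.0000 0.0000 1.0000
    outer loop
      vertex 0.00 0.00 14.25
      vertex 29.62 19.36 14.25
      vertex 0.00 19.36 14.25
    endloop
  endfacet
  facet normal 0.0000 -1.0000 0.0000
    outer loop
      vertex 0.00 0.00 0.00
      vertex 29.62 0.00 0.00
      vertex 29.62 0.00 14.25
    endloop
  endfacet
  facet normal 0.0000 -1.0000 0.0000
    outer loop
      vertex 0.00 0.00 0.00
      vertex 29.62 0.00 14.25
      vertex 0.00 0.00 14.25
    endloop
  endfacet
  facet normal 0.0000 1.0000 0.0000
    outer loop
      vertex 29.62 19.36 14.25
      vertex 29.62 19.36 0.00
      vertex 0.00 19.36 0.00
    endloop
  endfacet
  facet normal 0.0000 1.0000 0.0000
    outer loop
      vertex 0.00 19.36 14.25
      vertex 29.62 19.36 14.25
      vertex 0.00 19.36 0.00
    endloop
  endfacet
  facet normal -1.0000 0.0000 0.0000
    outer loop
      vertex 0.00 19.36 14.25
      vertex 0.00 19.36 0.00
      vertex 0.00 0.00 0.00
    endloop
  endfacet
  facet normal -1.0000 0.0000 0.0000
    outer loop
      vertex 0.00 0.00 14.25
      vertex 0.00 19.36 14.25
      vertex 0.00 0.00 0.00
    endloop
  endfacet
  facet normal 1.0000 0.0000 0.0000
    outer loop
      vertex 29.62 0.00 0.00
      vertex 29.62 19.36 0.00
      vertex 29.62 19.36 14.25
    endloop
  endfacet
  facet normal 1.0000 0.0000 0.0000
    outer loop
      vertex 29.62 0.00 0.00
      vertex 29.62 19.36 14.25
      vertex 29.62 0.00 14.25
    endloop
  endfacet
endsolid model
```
; perimeter-only toolpath
G21 ; units = mm
G90 ; absolute positioning
G28 ; home
; layer 1
G0 Z2.85
G0 X0.00 Y0.00
G1 X29.62 Y0.00
G1 X29.62 Y19.36
G1 X0.00 Y19.36
G1 X0.00 Y0.00
; layer 2
G0 Z5.70
G0 X0.00 Y0.00
G1 X29.62 Y0.00
G1 X29.62 Y19.36
G1 X0.00 Y19.36
G1 X0.00 Y0.00
; layer 3
G0 Z8.55
G0 X0.00 Y0.00
G1 X29.62 Y0.00
G1 X29.62 Y19.36
G1 X0.00 Y19.36
G1 X0.00 Y0.00
; layer 4
G0 Z11.40
G0 X0.00 Y0.00
G1 X29.62 Y0.00
G1 X29.62 Y19.36
G1 X0.00 Y19.36
G1 X0.00 Y0.00
; layer 5
G0 Z14.25
G0 X0.00 Y0.00
G1 X29.62 Y0.00
G1 X29.62 Y19.36
G1 X0.00 Y19.36
G1 X0.00 Y0.00
M2 ; end

The solid is a rectangular box, roughly 29.6 × 19.4 mm footprint and 14.2 mm tall. Slicing at Δz = 2.85 mm — 5 equal slices spanning the solid's height, so layer i sits at z = i·h/5 — gives 5 non-empty perimeters. Each is a 4-segment closed polygon; G0 lifts to the layer z and rapids to the start vertex, then G1 traces the edges.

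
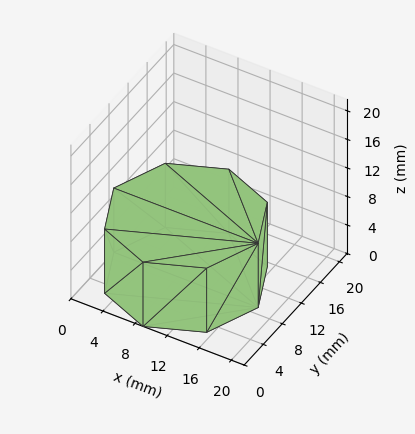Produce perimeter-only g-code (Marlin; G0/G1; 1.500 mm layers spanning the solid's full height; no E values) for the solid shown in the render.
Reading the render: the shape is a regular 8-sided prism (a cylinder approximated with 8 flat sides), circumscribed radius ≈ 9 mm, height ≈ 9 mm (dimensions read to the nearest mm from the axis ticks). For the g-code, the solid's height is divided into equal slices at the stated Δz and each level perimeter traced with G1 moves after a G0 lift.

; perimeter-only toolpath
G21 ; units = mm
G90 ; absolute positioning
G28 ; home
; layer 1
G0 Z1.500
G0 X18.000 Y9.000
G1 X15.364 Y15.364
G1 X9.000 Y18.000
G1 X2.636 Y15.364
G1 X0.000 Y9.000
G1 X2.636 Y2.636
G1 X9.000 Y0.000
G1 X15.364 Y2.636
G1 X18.000 Y9.000
; layer 2
G0 Z3.000
G0 X18.000 Y9.000
G1 X15.364 Y15.364
G1 X9.000 Y18.000
G1 X2.636 Y15.364
G1 X0.000 Y9.000
G1 X2.636 Y2.636
G1 X9.000 Y0.000
G1 X15.364 Y2.636
G1 X18.000 Y9.000
; layer 3
G0 Z4.500
G0 X18.000 Y9.000
G1 X15.364 Y15.364
G1 X9.000 Y18.000
G1 X2.636 Y15.364
G1 X0.000 Y9.000
G1 X2.636 Y2.636
G1 X9.000 Y0.000
G1 X15.364 Y2.636
G1 X18.000 Y9.000
; layer 4
G0 Z6.000
G0 X18.000 Y9.000
G1 X15.364 Y15.364
G1 X9.000 Y18.000
G1 X2.636 Y15.364
G1 X0.000 Y9.000
G1 X2.636 Y2.636
G1 X9.000 Y0.000
G1 X15.364 Y2.636
G1 X18.000 Y9.000
; layer 5
G0 Z7.500
G0 X18.000 Y9.000
G1 X15.364 Y15.364
G1 X9.000 Y18.000
G1 X2.636 Y15.364
G1 X0.000 Y9.000
G1 X2.636 Y2.636
G1 X9.000 Y0.000
G1 X15.364 Y2.636
G1 X18.000 Y9.000
; layer 6
G0 Z9.000
G0 X18.000 Y9.000
G1 X15.364 Y15.364
G1 X9.000 Y18.000
G1 X2.636 Y15.364
G1 X0.000 Y9.000
G1 X2.636 Y2.636
G1 X9.000 Y0.000
G1 X15.364 Y2.636
G1 X18.000 Y9.000
M2 ; end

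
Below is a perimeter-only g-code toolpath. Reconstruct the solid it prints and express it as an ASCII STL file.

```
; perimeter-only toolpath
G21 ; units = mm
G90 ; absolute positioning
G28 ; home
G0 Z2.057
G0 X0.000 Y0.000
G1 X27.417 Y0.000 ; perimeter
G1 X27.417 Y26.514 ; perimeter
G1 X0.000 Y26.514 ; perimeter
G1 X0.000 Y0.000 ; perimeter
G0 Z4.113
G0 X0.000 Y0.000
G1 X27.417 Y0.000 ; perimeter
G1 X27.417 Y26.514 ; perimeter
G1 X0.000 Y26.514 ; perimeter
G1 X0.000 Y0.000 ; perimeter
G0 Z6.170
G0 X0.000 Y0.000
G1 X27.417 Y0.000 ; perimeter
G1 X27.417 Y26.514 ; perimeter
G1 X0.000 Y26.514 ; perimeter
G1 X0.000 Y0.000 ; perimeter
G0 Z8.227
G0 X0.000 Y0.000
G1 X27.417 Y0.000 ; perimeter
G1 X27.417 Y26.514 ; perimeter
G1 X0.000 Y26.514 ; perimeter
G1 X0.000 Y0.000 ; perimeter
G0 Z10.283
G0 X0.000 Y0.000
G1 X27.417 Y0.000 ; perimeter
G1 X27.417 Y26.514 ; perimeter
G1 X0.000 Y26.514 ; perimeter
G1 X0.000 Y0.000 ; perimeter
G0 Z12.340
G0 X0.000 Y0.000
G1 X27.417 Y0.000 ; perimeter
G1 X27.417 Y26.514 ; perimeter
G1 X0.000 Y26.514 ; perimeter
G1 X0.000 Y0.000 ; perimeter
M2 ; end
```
solid part
  facet normal 0.0000 0.0000 -1.0000
    outer loop
      vertex 27.417 26.514 0.000
      vertex 27.417 0.000 0.000
      vertex 0.000 0.000 0.000
    endloop
  endfacet
  facet normal 0.0000 0.0000 -1.0000
    outer loop
      vertex 0.000 26.514 0.000
      vertex 27.417 26.514 0.000
      vertex 0.000 0.000 0.000
    endloop
  endfacet
  facet normal 0.0000 0.0000 1.0000
    outer loop
      vertex 0.000 0.000 12.340
      vertex 27.417 0.000 12.340
      vertex 27.417 26.514 12.340
    endloop
  endfacet
  facet normal 0.0000 0.0000 1.0000
    outer loop
      vertex 0.000 0.000 12.340
      vertex 27.417 26.514 12.340
      vertex 0.000 26.514 12.340
    endloop
  endfacet
  facet normal 0.0000 -1.0000 0.0000
    outer loop
      vertex 0.000 0.000 0.000
      vertex 27.417 0.000 0.000
      vertex 27.417 0.000 12.340
    endloop
  endfacet
  facet normal 0.0000 -1.0000 0.0000
    outer loop
      vertex 0.000 0.000 0.000
      vertex 27.417 0.000 12.340
      vertex 0.000 0.000 12.340
    endloop
  endfacet
  facet normal 0.0000 1.0000 0.0000
    outer loop
      vertex 27.417 26.514 12.340
      vertex 27.417 26.514 0.000
      vertex 0.000 26.514 0.000
    endloop
  endfacet
  facet normal 0.0000 1.0000 0.0000
    outer loop
      vertex 0.000 26.514 12.340
      vertex 27.417 26.514 12.340
      vertex 0.000 26.514 0.000
    endloop
  endfacet
  facet normal -1.0000 0.0000 0.0000
    outer loop
      vertex 0.000 26.514 12.340
      vertex 0.000 26.514 0.000
      vertex 0.000 0.000 0.000
    endloop
  endfacet
  facet normal -1.0000 0.0000 0.0000
    outer loop
      vertex 0.000 0.000 12.340
      vertex 0.000 26.514 12.340
      vertex 0.000 0.000 0.000
    endloop
  endfacet
  facet normal 1.0000 0.0000 0.0000
    outer loop
      vertex 27.417 0.000 0.000
      vertex 27.417 26.514 0.000
      vertex 27.417 26.514 12.340
    endloop
  endfacet
  facet normal 1.0000 0.0000 0.0000
    outer loop
      vertex 27.417 0.000 0.000
      vertex 27.417 26.514 12.340
      vertex 27.417 0.000 12.340
    endloop
  endfacet
endsolid part

The G0 Z moves step by Δz≈2.057 mm. Every layer's G1 loop is the same polygon, so the solid is a straight extrusion of it from z=0 to z≈12.3. Closing with flat bottom and top caps and triangulating gives 12 facets — a rectangular box, roughly 27.4 × 26.5 mm footprint and 12.3 mm tall.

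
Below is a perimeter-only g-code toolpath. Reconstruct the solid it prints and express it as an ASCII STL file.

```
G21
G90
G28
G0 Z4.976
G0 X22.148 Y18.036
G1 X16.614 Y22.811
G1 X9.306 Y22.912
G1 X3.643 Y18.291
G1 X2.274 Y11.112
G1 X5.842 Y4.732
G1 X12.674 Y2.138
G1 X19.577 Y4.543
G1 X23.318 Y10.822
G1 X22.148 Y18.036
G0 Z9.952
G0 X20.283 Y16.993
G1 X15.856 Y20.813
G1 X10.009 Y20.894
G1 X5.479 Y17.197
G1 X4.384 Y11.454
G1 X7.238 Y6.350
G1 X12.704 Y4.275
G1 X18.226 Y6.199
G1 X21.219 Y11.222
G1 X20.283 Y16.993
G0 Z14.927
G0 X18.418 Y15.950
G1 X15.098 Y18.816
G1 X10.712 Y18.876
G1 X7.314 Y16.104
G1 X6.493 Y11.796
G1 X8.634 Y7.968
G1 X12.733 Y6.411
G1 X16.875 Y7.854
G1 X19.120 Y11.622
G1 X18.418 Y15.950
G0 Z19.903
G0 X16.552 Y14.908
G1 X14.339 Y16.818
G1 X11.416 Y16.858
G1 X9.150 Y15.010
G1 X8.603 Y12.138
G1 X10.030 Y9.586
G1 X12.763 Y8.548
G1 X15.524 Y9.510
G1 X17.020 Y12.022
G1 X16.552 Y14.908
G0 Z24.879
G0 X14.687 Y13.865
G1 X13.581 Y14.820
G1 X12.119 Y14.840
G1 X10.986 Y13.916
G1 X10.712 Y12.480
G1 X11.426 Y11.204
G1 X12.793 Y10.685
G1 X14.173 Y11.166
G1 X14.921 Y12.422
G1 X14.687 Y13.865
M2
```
solid part
  facet normal 0.0000 0.0000 -1.0000
    outer loop
      vertex 8.603 24.930 0.000
      vertex 17.373 24.809 0.000
      vertex 24.013 19.079 0.000
    endloop
  endfacet
  facet normal 0.0000 0.0000 -1.0000
    outer loop
      vertex 1.807 19.385 0.000
      vertex 8.603 24.930 0.000
      vertex 24.013 19.079 0.000
    endloop
  endfacet
  facet normal 0.0000 0.0000 -1.0000
    outer loop
      vertex 0.165 10.770 0.000
      vertex 1.807 19.385 0.000
      vertex 24.013 19.079 0.000
    endloop
  endfacet
  facet normal 0.0000 0.0000 -1.0000
    outer loop
      vertex 4.446 3.114 0.000
      vertex 0.165 10.770 0.000
      vertex 24.013 19.079 0.000
    endloop
  endfacet
  facet normal 0.0000 0.0000 -1.0000
    outer loop
      vertex 12.645 0.001 0.000
      vertex 4.446 3.114 0.000
      vertex 24.013 19.079 0.000
    endloop
  endfacet
  facet normal 0.0000 0.0000 -1.0000
    outer loop
      vertex 20.928 2.887 0.000
      vertex 12.645 0.001 0.000
      vertex 24.013 19.079 0.000
    endloop
  endfacet
  facet normal 0.0000 0.0000 -1.0000
    outer loop
      vertex 25.417 10.422 0.000
      vertex 20.928 2.887 0.000
      vertex 24.013 19.079 0.000
    endloop
  endfacet
  facet normal 0.6058 0.7021 0.3742
    outer loop
      vertex 24.013 19.079 0.000
      vertex 17.373 24.809 0.000
      vertex 12.822 12.822 29.855
    endloop
  endfacet
  facet normal 0.0128 0.9272 0.3742
    outer loop
      vertex 17.373 24.809 0.000
      vertex 8.603 24.930 0.000
      vertex 12.822 12.822 29.855
    endloop
  endfacet
  facet normal -0.5862 0.7185 0.3742
    outer loop
      vertex 8.603 24.930 0.000
      vertex 1.807 19.385 0.000
      vertex 12.822 12.822 29.855
    endloop
  endfacet
  facet normal -0.9109 0.1736 0.3743
    outer loop
      vertex 1.807 19.385 0.000
      vertex 0.165 10.770 0.000
      vertex 12.822 12.822 29.855
    endloop
  endfacet
  facet normal -0.8094 -0.4526 0.3742
    outer loop
      vertex 0.165 10.770 0.000
      vertex 4.446 3.114 0.000
      vertex 12.822 12.822 29.855
    endloop
  endfacet
  facet normal -0.3292 -0.8669 0.3743
    outer loop
      vertex 4.446 3.114 0.000
      vertex 12.645 0.001 0.000
      vertex 12.822 12.822 29.855
    endloop
  endfacet
  facet normal 0.3051 -0.8757 0.3743
    outer loop
      vertex 12.645 0.001 0.000
      vertex 20.928 2.887 0.000
      vertex 12.822 12.822 29.855
    endloop
  endfacet
  facet normal 0.7967 -0.4746 0.3742
    outer loop
      vertex 20.928 2.887 0.000
      vertex 25.417 10.422 0.000
      vertex 12.822 12.822 29.855
    endloop
  endfacet
  facet normal 0.9154 0.1485 0.3742
    outer loop
      vertex 25.417 10.422 0.000
      vertex 24.013 19.079 0.000
      vertex 12.822 12.822 29.855
    endloop
  endfacet
endsolid part

The G0 Z moves step by Δz≈4.976 mm. The G1 loops shrink linearly with z, so the solid tapers from its base footprint up to z≈29.9. Closing with a flat bottom cap and the tapered top and triangulating gives 16 facets — a regular 9-sided pyramid, base circumscribed radius ≈ 12.8 mm, apex at z ≈ 29.9 mm.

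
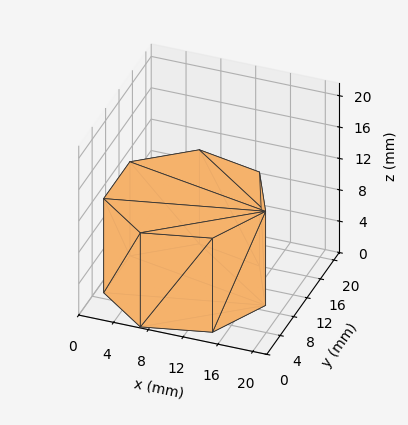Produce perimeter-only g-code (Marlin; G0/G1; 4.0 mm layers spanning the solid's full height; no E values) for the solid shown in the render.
Reading the render: the shape is a regular 7-sided prism (a cylinder approximated with 7 flat sides), circumscribed radius ≈ 9 mm, height ≈ 12 mm (dimensions read to the nearest mm from the axis ticks). For the g-code, the solid's height is divided into equal slices at the stated Δz and each level perimeter traced with G1 moves after a G0 lift.

; perimeter-only toolpath
G21 ; units = mm
G90 ; absolute positioning
G28 ; home
; layer 1
G0 Z4.0
G0 X18.0 Y9.0
G1 X14.6 Y16.0
G1 X7.0 Y17.8
G1 X0.9 Y12.9
G1 X0.9 Y5.1
G1 X7.0 Y0.2
G1 X14.6 Y2.0
G1 X18.0 Y9.0
; layer 2
G0 Z8.0
G0 X18.0 Y9.0
G1 X14.6 Y16.0
G1 X7.0 Y17.8
G1 X0.9 Y12.9
G1 X0.9 Y5.1
G1 X7.0 Y0.2
G1 X14.6 Y2.0
G1 X18.0 Y9.0
; layer 3
G0 Z12.0
G0 X18.0 Y9.0
G1 X14.6 Y16.0
G1 X7.0 Y17.8
G1 X0.9 Y12.9
G1 X0.9 Y5.1
G1 X7.0 Y0.2
G1 X14.6 Y2.0
G1 X18.0 Y9.0
M2 ; end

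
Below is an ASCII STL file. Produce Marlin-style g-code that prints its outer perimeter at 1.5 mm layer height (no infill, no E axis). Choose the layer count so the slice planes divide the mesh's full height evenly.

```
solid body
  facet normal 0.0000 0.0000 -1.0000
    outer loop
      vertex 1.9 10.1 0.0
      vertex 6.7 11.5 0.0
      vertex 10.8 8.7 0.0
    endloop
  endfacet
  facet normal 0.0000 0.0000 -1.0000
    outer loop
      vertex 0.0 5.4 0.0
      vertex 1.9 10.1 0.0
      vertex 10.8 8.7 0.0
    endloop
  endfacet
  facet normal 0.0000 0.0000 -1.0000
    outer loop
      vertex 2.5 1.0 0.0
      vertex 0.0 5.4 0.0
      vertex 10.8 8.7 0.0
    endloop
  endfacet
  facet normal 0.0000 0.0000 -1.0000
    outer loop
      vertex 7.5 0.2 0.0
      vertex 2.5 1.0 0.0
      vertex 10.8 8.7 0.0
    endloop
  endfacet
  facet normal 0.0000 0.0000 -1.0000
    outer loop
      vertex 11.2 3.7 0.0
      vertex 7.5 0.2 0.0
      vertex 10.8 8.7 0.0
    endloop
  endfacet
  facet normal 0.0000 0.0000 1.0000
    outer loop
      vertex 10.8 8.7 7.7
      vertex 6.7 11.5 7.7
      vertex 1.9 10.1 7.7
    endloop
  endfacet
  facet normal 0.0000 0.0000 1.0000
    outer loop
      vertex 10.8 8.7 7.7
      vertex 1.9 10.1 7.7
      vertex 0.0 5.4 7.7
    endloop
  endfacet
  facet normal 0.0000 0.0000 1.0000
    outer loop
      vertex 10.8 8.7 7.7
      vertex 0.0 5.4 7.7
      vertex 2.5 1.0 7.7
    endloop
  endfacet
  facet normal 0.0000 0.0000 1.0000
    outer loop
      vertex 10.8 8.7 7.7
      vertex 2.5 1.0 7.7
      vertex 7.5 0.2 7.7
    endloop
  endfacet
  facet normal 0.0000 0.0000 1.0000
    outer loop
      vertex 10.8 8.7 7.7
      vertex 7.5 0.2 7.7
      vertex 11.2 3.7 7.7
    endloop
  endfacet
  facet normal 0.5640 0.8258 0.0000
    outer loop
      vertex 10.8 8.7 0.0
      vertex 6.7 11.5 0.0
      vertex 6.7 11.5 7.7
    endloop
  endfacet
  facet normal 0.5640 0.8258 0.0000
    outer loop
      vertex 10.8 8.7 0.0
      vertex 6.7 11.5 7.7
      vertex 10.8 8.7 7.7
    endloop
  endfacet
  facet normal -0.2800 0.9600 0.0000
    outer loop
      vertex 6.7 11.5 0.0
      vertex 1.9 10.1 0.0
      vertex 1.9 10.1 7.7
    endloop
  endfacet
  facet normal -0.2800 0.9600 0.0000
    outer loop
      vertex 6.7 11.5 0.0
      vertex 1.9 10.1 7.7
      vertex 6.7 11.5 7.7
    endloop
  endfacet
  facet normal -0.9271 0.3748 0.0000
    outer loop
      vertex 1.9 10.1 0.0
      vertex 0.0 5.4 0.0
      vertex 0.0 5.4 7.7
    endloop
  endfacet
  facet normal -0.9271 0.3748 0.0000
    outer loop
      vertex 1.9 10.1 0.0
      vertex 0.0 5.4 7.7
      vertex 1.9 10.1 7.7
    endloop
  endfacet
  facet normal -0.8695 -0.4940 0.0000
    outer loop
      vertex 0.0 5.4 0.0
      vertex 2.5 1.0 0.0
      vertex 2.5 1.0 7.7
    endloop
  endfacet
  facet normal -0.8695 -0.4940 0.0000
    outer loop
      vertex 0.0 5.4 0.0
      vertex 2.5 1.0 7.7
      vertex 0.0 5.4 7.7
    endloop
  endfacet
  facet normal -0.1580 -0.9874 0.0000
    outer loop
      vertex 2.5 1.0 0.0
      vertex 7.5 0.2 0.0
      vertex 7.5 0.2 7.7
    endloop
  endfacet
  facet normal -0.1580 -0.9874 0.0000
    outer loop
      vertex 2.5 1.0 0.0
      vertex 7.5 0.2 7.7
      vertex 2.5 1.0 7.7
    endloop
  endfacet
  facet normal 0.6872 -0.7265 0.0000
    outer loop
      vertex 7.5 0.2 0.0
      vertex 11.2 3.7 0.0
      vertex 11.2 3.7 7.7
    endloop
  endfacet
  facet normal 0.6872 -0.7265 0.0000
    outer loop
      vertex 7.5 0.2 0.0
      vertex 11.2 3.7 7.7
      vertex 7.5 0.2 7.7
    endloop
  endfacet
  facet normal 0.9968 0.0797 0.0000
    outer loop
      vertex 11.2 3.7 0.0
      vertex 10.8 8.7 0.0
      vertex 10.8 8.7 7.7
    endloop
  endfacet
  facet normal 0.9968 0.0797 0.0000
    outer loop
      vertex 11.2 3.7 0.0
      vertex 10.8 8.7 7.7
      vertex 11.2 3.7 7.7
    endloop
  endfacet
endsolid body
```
; perimeter-only toolpath
G21 ; units = mm
G90 ; absolute positioning
G28 ; home
; layer 1
G0 Z1.5
G0 X10.8 Y8.7
G1 X6.7 Y11.5
G1 X1.9 Y10.1
G1 X0.0 Y5.4
G1 X2.5 Y1.0
G1 X7.5 Y0.2
G1 X11.2 Y3.7
G1 X10.8 Y8.7
; layer 2
G0 Z3.1
G0 X10.8 Y8.7
G1 X6.7 Y11.5
G1 X1.9 Y10.1
G1 X0.0 Y5.4
G1 X2.5 Y1.0
G1 X7.5 Y0.2
G1 X11.2 Y3.7
G1 X10.8 Y8.7
; layer 3
G0 Z4.6
G0 X10.8 Y8.7
G1 X6.7 Y11.5
G1 X1.9 Y10.1
G1 X0.0 Y5.4
G1 X2.5 Y1.0
G1 X7.5 Y0.2
G1 X11.2 Y3.7
G1 X10.8 Y8.7
; layer 4
G0 Z6.2
G0 X10.8 Y8.7
G1 X6.7 Y11.5
G1 X1.9 Y10.1
G1 X0.0 Y5.4
G1 X2.5 Y1.0
G1 X7.5 Y0.2
G1 X11.2 Y3.7
G1 X10.8 Y8.7
; layer 5
G0 Z7.7
G0 X10.8 Y8.7
G1 X6.7 Y11.5
G1 X1.9 Y10.1
G1 X0.0 Y5.4
G1 X2.5 Y1.0
G1 X7.5 Y0.2
G1 X11.2 Y3.7
G1 X10.8 Y8.7
M2 ; end

The solid is a regular 7-sided prism (a cylinder approximated with 7 flat sides), circumscribed radius ≈ 5.8 mm, height ≈ 7.7 mm. Slicing at Δz = 1.5 mm — 5 equal slices spanning the solid's height, so layer i sits at z = i·h/5 — gives 5 non-empty perimeters. Each is a 7-segment closed polygon; G0 lifts to the layer z and rapids to the start vertex, then G1 traces the edges.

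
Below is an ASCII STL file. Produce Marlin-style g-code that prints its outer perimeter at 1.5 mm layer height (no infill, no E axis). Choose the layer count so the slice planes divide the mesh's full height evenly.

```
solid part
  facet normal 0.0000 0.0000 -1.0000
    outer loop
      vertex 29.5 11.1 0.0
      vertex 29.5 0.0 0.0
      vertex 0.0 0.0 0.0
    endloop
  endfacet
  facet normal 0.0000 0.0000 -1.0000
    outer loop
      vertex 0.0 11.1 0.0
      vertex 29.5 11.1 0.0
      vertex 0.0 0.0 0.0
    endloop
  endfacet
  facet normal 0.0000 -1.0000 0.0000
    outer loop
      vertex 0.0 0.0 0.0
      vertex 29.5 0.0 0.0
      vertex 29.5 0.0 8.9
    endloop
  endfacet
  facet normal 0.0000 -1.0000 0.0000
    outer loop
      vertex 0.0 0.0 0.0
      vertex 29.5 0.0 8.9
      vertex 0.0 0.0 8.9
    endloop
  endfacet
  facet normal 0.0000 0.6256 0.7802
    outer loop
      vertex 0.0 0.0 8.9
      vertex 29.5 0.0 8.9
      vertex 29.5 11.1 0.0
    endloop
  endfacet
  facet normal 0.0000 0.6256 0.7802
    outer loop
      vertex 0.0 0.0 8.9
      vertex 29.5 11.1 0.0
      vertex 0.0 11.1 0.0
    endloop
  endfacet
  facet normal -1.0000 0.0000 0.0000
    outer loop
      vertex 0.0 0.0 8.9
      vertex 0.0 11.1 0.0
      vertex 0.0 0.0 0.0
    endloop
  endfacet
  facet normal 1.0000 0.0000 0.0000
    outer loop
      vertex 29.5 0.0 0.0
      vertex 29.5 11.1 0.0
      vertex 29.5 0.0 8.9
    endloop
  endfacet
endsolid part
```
; perimeter-only toolpath
G21 ; units = mm
G90 ; absolute positioning
G28 ; home
; layer 1
G0 Z1.5
G0 X0.0 Y0.0
G1 X29.5 Y0.0
G1 X29.5 Y9.2
G1 X0.0 Y9.2
G1 X0.0 Y0.0
; layer 2
G0 Z3.0
G0 X0.0 Y0.0
G1 X29.5 Y0.0
G1 X29.5 Y7.4
G1 X0.0 Y7.4
G1 X0.0 Y0.0
; layer 3
G0 Z4.5
G0 X0.0 Y0.0
G1 X29.5 Y0.0
G1 X29.5 Y5.5
G1 X0.0 Y5.5
G1 X0.0 Y0.0
; layer 4
G0 Z5.9
G0 X0.0 Y0.0
G1 X29.5 Y0.0
G1 X29.5 Y3.7
G1 X0.0 Y3.7
G1 X0.0 Y0.0
; layer 5
G0 Z7.4
G0 X0.0 Y0.0
G1 X29.5 Y0.0
G1 X29.5 Y1.8
G1 X0.0 Y1.8
G1 X0.0 Y0.0
M2 ; end

The solid is a wedge (ramp): 29.5 × 11.1 mm base, rising to 8.9 mm along the y=0 edge and sloping linearly to z=0 at y=11.1. Slicing at Δz = 1.5 mm — 6 equal slices spanning the solid's height, so layer i sits at z = i·h/6 — gives 5 non-empty perimeters. Each is a 4-segment closed polygon; G0 lifts to the layer z and rapids to the start vertex, then G1 traces the edges. The cross-section shrinks linearly with z (the slice at the apex is degenerate and omitted).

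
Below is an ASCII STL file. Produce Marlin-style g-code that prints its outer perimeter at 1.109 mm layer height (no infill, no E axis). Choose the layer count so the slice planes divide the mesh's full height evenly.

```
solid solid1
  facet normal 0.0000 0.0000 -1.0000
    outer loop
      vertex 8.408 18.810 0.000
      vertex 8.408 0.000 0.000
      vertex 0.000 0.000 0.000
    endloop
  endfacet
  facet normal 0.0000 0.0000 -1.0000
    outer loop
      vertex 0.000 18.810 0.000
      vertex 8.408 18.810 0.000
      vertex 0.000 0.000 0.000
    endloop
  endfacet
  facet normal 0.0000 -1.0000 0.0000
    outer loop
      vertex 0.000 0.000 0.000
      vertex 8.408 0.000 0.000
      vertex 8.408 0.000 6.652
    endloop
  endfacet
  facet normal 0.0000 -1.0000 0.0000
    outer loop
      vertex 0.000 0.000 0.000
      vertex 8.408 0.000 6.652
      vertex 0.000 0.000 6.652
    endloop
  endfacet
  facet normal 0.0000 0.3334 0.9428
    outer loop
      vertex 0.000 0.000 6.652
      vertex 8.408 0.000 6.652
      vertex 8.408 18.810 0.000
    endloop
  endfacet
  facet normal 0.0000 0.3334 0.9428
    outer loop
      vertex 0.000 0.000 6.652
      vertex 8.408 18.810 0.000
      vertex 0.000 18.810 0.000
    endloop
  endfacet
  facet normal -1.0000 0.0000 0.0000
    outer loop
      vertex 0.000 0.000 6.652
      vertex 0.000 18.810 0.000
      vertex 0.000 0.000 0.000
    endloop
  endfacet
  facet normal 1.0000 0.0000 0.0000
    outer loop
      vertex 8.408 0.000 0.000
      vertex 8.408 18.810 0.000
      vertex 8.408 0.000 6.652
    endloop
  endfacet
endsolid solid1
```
; perimeter-only toolpath
G21 ; units = mm
G90 ; absolute positioning
G28 ; home
; layer 1
G0 Z1.109
G0 X0.000 Y0.000
G1 X8.408 Y0.000
G1 X8.408 Y15.675
G1 X0.000 Y15.675
G1 X0.000 Y0.000
; layer 2
G0 Z2.217
G0 X0.000 Y0.000
G1 X8.408 Y0.000
G1 X8.408 Y12.540
G1 X0.000 Y12.540
G1 X0.000 Y0.000
; layer 3
G0 Z3.326
G0 X0.000 Y0.000
G1 X8.408 Y0.000
G1 X8.408 Y9.405
G1 X0.000 Y9.405
G1 X0.000 Y0.000
; layer 4
G0 Z4.435
G0 X0.000 Y0.000
G1 X8.408 Y0.000
G1 X8.408 Y6.270
G1 X0.000 Y6.270
G1 X0.000 Y0.000
; layer 5
G0 Z5.543
G0 X0.000 Y0.000
G1 X8.408 Y0.000
G1 X8.408 Y3.135
G1 X0.000 Y3.135
G1 X0.000 Y0.000
M2 ; end

The solid is a wedge (ramp): 8.41 × 18.8 mm base, rising to 6.65 mm along the y=0 edge and sloping linearly to z=0 at y=18.8. Slicing at Δz = 1.109 mm — 6 equal slices spanning the solid's height, so layer i sits at z = i·h/6 — gives 5 non-empty perimeters. Each is a 4-segment closed polygon; G0 lifts to the layer z and rapids to the start vertex, then G1 traces the edges. The cross-section shrinks linearly with z (the slice at the apex is degenerate and omitted).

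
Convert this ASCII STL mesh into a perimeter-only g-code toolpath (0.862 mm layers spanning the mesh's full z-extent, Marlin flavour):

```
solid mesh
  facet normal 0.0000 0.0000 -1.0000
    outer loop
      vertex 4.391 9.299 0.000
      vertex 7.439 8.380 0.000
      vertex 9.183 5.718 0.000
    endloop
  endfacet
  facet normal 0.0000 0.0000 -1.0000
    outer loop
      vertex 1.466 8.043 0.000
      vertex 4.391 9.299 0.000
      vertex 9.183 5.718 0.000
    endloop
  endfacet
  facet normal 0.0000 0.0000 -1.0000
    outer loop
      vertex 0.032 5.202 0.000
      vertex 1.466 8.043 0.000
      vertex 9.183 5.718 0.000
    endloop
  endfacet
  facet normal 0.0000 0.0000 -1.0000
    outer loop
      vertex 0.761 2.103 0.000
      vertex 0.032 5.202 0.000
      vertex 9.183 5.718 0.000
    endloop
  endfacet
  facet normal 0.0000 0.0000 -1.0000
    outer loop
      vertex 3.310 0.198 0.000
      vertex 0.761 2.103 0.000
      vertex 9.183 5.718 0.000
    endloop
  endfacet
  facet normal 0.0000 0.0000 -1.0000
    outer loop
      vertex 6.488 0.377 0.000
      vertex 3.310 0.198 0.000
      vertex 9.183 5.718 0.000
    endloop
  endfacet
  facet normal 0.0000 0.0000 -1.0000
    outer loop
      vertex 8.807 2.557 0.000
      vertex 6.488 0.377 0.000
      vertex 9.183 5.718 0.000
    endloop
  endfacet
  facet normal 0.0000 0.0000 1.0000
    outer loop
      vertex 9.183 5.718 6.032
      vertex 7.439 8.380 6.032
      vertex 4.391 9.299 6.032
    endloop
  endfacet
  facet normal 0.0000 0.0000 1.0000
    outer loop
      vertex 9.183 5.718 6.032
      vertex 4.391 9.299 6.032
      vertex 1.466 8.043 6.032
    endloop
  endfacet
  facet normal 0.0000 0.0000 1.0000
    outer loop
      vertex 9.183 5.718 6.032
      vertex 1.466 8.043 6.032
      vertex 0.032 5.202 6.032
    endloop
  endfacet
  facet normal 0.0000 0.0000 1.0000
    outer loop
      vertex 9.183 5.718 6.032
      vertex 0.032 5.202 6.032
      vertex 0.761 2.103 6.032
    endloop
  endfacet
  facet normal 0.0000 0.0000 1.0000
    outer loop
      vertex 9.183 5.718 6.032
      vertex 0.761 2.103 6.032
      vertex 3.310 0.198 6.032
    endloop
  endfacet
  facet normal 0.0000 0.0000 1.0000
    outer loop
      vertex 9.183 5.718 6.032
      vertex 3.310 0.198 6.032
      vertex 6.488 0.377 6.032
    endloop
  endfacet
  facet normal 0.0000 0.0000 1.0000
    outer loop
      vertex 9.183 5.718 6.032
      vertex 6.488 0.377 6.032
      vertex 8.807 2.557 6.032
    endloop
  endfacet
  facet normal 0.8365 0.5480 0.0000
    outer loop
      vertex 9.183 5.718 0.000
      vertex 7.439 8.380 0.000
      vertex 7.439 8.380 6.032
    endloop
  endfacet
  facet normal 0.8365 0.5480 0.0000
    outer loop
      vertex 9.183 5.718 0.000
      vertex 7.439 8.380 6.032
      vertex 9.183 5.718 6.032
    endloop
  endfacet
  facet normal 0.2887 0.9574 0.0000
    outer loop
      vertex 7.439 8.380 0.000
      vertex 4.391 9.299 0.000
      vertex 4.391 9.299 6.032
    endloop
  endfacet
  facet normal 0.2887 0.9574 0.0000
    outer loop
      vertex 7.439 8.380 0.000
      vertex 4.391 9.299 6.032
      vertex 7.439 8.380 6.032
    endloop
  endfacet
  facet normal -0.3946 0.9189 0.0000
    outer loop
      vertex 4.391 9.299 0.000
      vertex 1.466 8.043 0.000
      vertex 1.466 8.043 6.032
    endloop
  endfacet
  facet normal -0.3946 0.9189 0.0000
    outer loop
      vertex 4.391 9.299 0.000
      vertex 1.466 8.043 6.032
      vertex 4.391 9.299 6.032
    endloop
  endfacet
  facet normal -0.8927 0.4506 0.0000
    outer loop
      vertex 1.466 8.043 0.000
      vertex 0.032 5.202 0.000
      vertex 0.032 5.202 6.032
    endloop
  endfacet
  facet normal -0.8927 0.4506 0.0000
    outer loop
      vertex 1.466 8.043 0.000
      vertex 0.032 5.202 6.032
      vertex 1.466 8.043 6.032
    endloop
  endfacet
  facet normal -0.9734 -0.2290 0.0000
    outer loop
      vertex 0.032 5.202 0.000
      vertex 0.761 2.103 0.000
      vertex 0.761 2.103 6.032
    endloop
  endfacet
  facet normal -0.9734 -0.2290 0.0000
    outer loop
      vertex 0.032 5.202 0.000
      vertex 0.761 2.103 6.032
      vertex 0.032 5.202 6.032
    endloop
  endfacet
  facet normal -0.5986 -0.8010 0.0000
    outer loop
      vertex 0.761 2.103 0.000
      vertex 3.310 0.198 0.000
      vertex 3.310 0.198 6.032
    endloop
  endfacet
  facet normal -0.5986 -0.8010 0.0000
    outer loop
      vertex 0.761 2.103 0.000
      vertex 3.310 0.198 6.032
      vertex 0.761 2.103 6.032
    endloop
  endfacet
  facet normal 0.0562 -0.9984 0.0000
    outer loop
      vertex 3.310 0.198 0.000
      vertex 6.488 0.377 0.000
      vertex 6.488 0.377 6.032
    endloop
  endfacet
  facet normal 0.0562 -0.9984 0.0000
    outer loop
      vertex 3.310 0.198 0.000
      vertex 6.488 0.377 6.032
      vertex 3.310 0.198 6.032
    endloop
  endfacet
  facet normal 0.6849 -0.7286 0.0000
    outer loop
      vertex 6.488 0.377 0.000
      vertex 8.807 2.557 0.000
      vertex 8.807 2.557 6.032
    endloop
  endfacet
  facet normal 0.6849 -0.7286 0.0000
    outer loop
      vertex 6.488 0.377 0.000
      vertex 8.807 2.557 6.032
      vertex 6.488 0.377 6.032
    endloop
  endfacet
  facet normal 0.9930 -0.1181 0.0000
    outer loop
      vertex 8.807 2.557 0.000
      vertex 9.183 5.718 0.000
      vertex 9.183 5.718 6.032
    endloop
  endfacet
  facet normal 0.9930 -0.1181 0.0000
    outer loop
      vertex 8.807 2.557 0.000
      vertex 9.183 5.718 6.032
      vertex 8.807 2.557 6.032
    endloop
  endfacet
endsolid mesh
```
; perimeter-only toolpath
G21 ; units = mm
G90 ; absolute positioning
G28 ; home
; layer 1
G0 Z0.862
G0 X9.183 Y5.718
G1 X7.439 Y8.380
G1 X4.391 Y9.299
G1 X1.466 Y8.043
G1 X0.032 Y5.202
G1 X0.761 Y2.103
G1 X3.310 Y0.198
G1 X6.488 Y0.377
G1 X8.807 Y2.557
G1 X9.183 Y5.718
; layer 2
G0 Z1.723
G0 X9.183 Y5.718
G1 X7.439 Y8.380
G1 X4.391 Y9.299
G1 X1.466 Y8.043
G1 X0.032 Y5.202
G1 X0.761 Y2.103
G1 X3.310 Y0.198
G1 X6.488 Y0.377
G1 X8.807 Y2.557
G1 X9.183 Y5.718
; layer 3
G0 Z2.585
G0 X9.183 Y5.718
G1 X7.439 Y8.380
G1 X4.391 Y9.299
G1 X1.466 Y8.043
G1 X0.032 Y5.202
G1 X0.761 Y2.103
G1 X3.310 Y0.198
G1 X6.488 Y0.377
G1 X8.807 Y2.557
G1 X9.183 Y5.718
; layer 4
G0 Z3.447
G0 X9.183 Y5.718
G1 X7.439 Y8.380
G1 X4.391 Y9.299
G1 X1.466 Y8.043
G1 X0.032 Y5.202
G1 X0.761 Y2.103
G1 X3.310 Y0.198
G1 X6.488 Y0.377
G1 X8.807 Y2.557
G1 X9.183 Y5.718
; layer 5
G0 Z4.309
G0 X9.183 Y5.718
G1 X7.439 Y8.380
G1 X4.391 Y9.299
G1 X1.466 Y8.043
G1 X0.032 Y5.202
G1 X0.761 Y2.103
G1 X3.310 Y0.198
G1 X6.488 Y0.377
G1 X8.807 Y2.557
G1 X9.183 Y5.718
; layer 6
G0 Z5.170
G0 X9.183 Y5.718
G1 X7.439 Y8.380
G1 X4.391 Y9.299
G1 X1.466 Y8.043
G1 X0.032 Y5.202
G1 X0.761 Y2.103
G1 X3.310 Y0.198
G1 X6.488 Y0.377
G1 X8.807 Y2.557
G1 X9.183 Y5.718
; layer 7
G0 Z6.032
G0 X9.183 Y5.718
G1 X7.439 Y8.380
G1 X4.391 Y9.299
G1 X1.466 Y8.043
G1 X0.032 Y5.202
G1 X0.761 Y2.103
G1 X3.310 Y0.198
G1 X6.488 Y0.377
G1 X8.807 Y2.557
G1 X9.183 Y5.718
M2 ; end

The solid is a regular 9-sided prism (a cylinder approximated with 9 flat sides), circumscribed radius ≈ 4.65 mm, height ≈ 6.03 mm. Slicing at Δz = 0.862 mm — 7 equal slices spanning the solid's height, so layer i sits at z = i·h/7 — gives 7 non-empty perimeters. Each is a 9-segment closed polygon; G0 lifts to the layer z and rapids to the start vertex, then G1 traces the edges.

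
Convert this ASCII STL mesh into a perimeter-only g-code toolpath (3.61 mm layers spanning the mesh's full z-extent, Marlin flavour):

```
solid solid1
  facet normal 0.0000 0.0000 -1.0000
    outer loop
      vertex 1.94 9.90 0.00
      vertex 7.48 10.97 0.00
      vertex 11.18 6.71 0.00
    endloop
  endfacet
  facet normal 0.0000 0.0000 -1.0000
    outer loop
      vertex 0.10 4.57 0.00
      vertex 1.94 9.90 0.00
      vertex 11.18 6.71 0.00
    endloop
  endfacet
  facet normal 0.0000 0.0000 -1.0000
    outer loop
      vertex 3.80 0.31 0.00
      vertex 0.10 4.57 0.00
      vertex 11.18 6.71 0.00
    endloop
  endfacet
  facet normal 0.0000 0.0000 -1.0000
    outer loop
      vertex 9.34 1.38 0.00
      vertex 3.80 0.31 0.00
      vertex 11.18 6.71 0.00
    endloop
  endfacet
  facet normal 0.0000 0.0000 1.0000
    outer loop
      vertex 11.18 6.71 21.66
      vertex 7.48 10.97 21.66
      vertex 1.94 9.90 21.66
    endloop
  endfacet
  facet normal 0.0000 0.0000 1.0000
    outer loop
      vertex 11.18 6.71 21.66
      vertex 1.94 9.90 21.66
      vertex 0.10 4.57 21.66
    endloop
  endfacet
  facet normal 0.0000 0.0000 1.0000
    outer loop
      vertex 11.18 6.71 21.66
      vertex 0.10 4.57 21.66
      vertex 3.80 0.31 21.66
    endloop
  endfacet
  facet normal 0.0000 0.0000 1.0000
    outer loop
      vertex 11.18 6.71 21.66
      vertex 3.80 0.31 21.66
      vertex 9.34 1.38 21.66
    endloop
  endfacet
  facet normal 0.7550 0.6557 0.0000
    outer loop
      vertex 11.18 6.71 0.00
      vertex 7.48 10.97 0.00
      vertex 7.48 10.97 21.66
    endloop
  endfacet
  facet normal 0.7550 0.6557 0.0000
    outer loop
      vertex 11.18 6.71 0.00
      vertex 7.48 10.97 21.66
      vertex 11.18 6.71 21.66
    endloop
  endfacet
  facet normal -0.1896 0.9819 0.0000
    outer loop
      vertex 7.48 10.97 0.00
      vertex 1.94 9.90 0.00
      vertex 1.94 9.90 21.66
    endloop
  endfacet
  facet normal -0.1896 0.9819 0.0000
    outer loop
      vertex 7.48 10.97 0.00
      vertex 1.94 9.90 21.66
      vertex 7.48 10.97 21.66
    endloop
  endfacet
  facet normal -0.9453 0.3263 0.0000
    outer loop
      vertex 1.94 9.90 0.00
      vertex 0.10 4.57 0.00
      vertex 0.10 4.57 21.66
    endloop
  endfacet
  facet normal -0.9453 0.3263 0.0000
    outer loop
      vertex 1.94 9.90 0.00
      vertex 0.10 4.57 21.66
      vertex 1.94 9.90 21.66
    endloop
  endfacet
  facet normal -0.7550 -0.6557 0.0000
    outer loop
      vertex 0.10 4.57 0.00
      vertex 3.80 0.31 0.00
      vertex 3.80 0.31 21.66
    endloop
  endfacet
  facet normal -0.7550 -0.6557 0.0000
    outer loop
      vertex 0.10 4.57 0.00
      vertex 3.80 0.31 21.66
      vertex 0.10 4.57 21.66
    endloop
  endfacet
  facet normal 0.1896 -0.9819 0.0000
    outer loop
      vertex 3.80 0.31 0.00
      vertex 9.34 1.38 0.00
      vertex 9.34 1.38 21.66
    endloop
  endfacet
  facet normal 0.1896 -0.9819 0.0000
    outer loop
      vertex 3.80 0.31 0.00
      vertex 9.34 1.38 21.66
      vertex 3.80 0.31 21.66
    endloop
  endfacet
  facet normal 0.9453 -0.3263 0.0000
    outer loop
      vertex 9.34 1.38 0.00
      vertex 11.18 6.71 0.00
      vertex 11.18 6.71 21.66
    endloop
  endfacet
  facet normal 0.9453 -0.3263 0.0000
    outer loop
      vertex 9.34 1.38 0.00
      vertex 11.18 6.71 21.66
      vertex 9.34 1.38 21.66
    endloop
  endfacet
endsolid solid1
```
; perimeter-only toolpath
G21 ; units = mm
G90 ; absolute positioning
G28 ; home
; layer 1
G0 Z3.61
G0 X11.18 Y6.71
G1 X7.48 Y10.97
G1 X1.94 Y9.90
G1 X0.10 Y4.57
G1 X3.80 Y0.31
G1 X9.34 Y1.38
G1 X11.18 Y6.71
; layer 2
G0 Z7.22
G0 X11.18 Y6.71
G1 X7.48 Y10.97
G1 X1.94 Y9.90
G1 X0.10 Y4.57
G1 X3.80 Y0.31
G1 X9.34 Y1.38
G1 X11.18 Y6.71
; layer 3
G0 Z10.83
G0 X11.18 Y6.71
G1 X7.48 Y10.97
G1 X1.94 Y9.90
G1 X0.10 Y4.57
G1 X3.80 Y0.31
G1 X9.34 Y1.38
G1 X11.18 Y6.71
; layer 4
G0 Z14.44
G0 X11.18 Y6.71
G1 X7.48 Y10.97
G1 X1.94 Y9.90
G1 X0.10 Y4.57
G1 X3.80 Y0.31
G1 X9.34 Y1.38
G1 X11.18 Y6.71
; layer 5
G0 Z18.05
G0 X11.18 Y6.71
G1 X7.48 Y10.97
G1 X1.94 Y9.90
G1 X0.10 Y4.57
G1 X3.80 Y0.31
G1 X9.34 Y1.38
G1 X11.18 Y6.71
; layer 6
G0 Z21.66
G0 X11.18 Y6.71
G1 X7.48 Y10.97
G1 X1.94 Y9.90
G1 X0.10 Y4.57
G1 X3.80 Y0.31
G1 X9.34 Y1.38
G1 X11.18 Y6.71
M2 ; end

The solid is a regular 6-sided prism (a cylinder approximated with 6 flat sides), circumscribed radius ≈ 5.64 mm, height ≈ 21.7 mm. Slicing at Δz = 3.61 mm — 6 equal slices spanning the solid's height, so layer i sits at z = i·h/6 — gives 6 non-empty perimeters. Each is a 6-segment closed polygon; G0 lifts to the layer z and rapids to the start vertex, then G1 traces the edges.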